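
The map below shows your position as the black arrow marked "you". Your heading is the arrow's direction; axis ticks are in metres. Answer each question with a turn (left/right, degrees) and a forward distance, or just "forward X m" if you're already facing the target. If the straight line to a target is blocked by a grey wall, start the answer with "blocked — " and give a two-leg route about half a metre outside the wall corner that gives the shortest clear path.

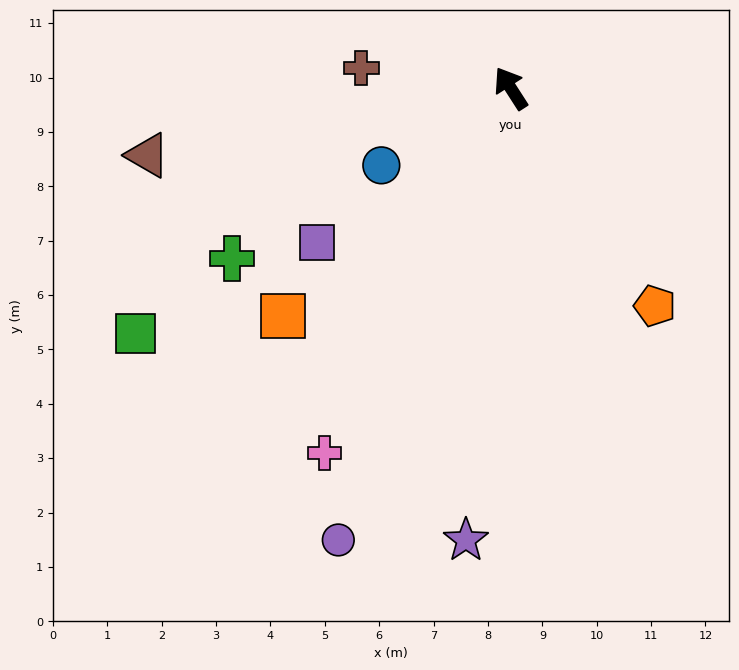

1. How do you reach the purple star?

turn left 142°, forward 8.4 m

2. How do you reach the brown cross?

turn left 50°, forward 2.8 m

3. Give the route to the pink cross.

turn left 120°, forward 7.5 m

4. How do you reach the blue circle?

turn left 88°, forward 2.8 m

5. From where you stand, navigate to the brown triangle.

turn left 68°, forward 6.8 m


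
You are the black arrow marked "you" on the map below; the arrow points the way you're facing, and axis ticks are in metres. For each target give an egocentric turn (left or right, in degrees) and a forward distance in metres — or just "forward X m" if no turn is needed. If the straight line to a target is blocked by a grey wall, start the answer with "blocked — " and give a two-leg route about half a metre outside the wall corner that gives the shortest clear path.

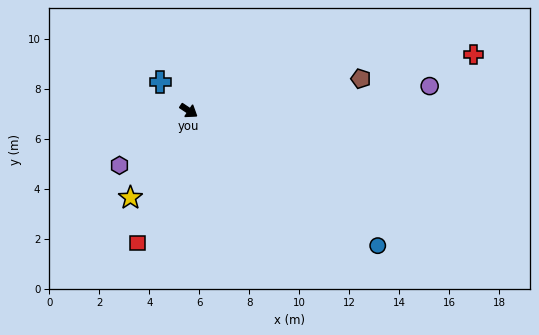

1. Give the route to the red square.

turn right 77°, forward 5.7 m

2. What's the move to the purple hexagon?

turn right 108°, forward 3.5 m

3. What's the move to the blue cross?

turn left 169°, forward 1.6 m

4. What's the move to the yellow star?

turn right 90°, forward 4.2 m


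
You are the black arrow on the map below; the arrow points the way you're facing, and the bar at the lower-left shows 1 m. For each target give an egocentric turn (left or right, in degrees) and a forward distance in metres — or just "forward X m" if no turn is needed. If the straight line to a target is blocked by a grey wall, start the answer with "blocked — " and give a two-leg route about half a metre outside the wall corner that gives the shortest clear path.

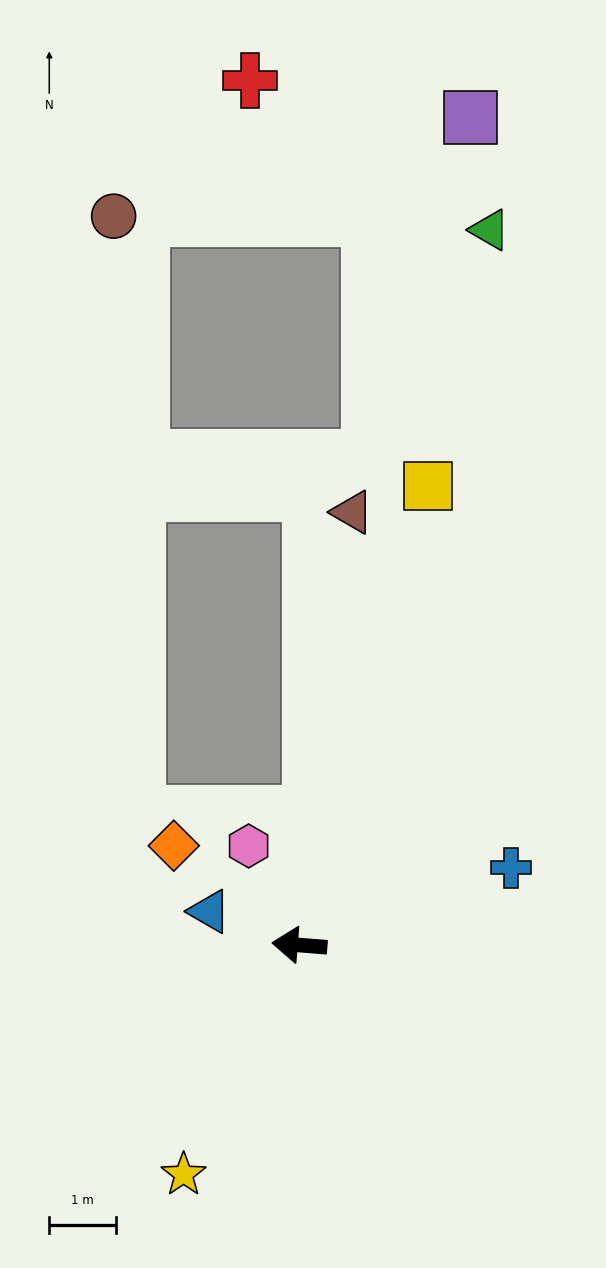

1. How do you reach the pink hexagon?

turn right 58°, forward 1.7 m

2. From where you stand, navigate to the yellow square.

turn right 101°, forward 7.2 m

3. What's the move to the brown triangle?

turn right 92°, forward 6.6 m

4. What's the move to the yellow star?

turn left 68°, forward 3.9 m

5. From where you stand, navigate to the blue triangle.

turn right 16°, forward 1.4 m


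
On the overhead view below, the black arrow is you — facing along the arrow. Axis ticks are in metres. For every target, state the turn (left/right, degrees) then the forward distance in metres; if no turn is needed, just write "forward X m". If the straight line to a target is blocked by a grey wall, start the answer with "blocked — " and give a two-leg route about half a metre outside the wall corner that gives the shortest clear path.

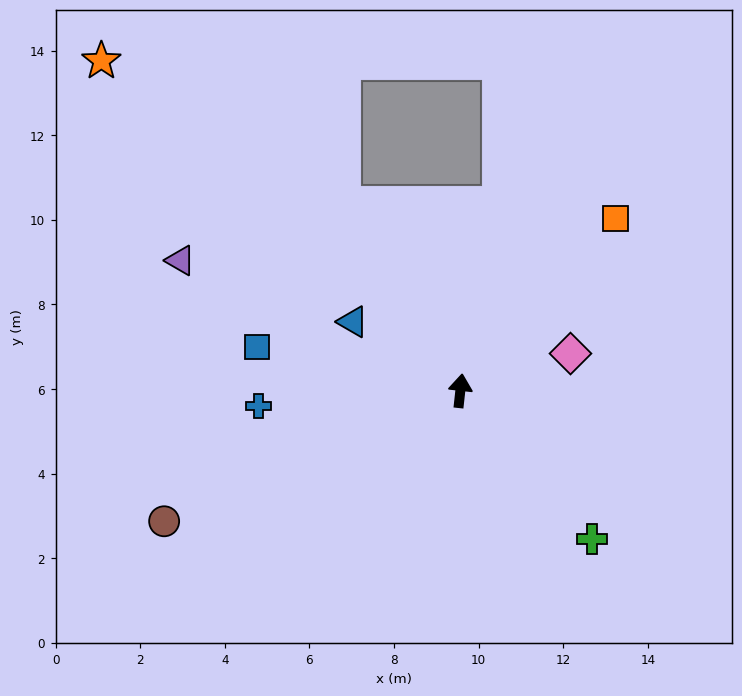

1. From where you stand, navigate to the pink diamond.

turn right 65°, forward 2.7 m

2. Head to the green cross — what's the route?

turn right 132°, forward 4.7 m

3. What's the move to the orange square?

turn right 36°, forward 5.5 m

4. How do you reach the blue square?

turn left 84°, forward 4.9 m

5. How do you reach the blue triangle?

turn left 64°, forward 3.0 m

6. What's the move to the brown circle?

turn left 120°, forward 7.7 m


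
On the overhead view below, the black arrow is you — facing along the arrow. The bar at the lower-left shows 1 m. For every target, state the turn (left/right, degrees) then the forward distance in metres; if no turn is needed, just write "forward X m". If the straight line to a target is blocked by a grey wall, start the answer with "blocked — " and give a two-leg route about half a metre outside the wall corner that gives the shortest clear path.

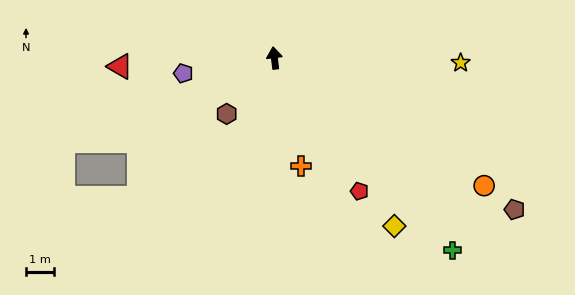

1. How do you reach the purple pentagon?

turn left 93°, forward 3.3 m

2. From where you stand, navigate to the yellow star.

turn right 98°, forward 6.6 m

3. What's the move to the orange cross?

turn right 173°, forward 3.9 m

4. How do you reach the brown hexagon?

turn left 133°, forward 2.6 m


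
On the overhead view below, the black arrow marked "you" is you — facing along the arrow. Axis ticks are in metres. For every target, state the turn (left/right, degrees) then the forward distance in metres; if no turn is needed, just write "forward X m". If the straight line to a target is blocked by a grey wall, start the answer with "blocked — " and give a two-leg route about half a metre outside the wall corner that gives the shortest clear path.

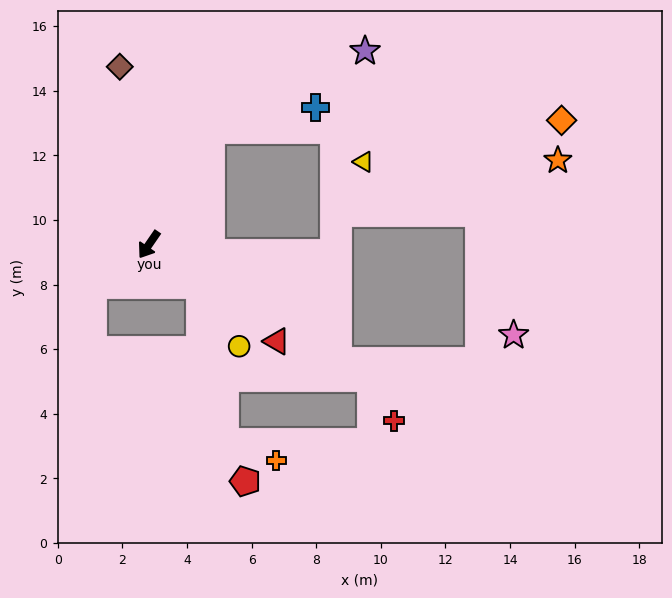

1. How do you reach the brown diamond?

turn right 136°, forward 5.6 m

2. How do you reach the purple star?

blocked — turn right 174°, forward 4.0 m, then turn right 34°, forward 5.4 m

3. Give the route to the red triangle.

turn left 87°, forward 5.0 m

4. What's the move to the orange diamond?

blocked — turn right 174°, forward 4.0 m, then turn right 60°, forward 10.9 m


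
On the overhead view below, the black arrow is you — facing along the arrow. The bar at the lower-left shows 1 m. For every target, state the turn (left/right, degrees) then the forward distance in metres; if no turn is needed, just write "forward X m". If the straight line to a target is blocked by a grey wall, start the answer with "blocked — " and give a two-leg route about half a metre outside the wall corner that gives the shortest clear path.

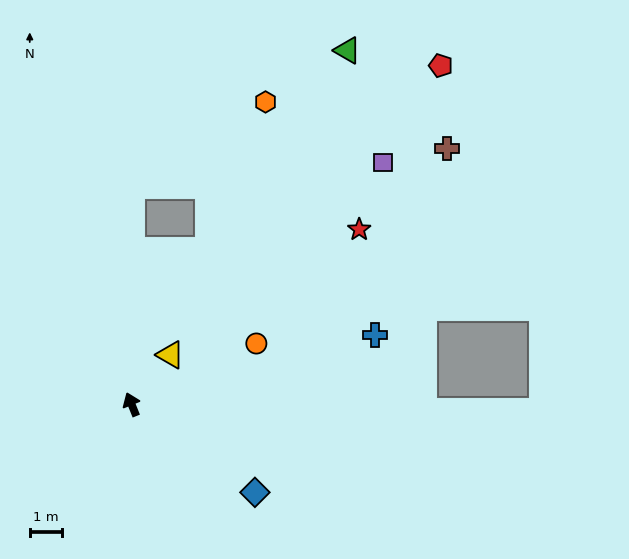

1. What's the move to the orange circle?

turn right 86°, forward 4.4 m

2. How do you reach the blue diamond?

turn right 147°, forward 4.8 m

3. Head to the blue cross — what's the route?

turn right 96°, forward 8.0 m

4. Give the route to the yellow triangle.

turn right 60°, forward 2.0 m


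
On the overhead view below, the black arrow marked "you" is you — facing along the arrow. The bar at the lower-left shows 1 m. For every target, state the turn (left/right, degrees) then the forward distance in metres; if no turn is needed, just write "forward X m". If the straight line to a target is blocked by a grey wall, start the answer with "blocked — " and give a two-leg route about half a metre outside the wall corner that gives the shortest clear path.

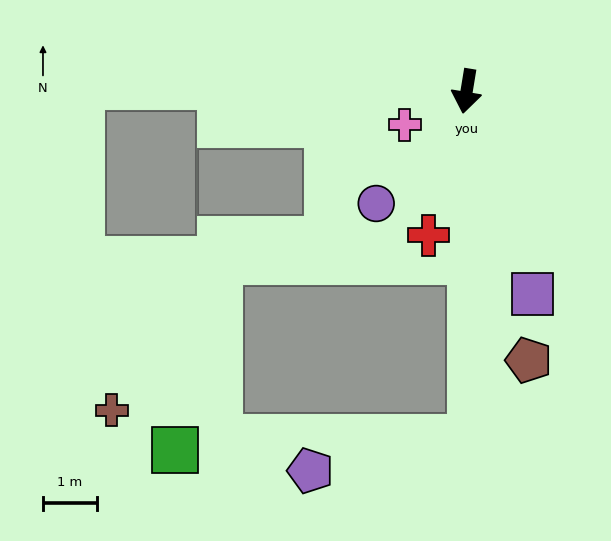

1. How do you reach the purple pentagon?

blocked — turn left 10°, forward 6.4 m, then turn right 79°, forward 3.0 m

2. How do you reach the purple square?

turn left 27°, forward 3.9 m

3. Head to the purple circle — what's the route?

turn right 30°, forward 2.7 m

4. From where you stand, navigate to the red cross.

turn right 6°, forward 2.7 m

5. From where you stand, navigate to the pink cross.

turn right 52°, forward 1.3 m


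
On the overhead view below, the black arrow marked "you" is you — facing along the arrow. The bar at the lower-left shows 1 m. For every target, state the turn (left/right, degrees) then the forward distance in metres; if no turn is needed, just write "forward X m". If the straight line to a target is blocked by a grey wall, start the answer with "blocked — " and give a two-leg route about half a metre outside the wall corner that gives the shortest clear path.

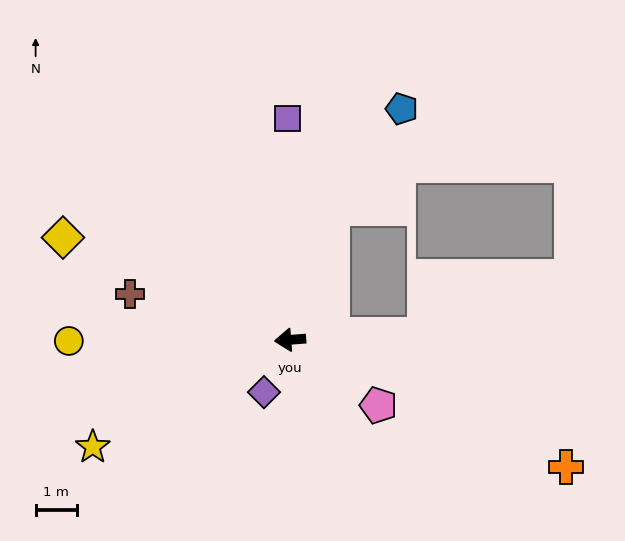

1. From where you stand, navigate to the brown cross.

turn right 20°, forward 4.0 m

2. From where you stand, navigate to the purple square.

turn right 94°, forward 5.3 m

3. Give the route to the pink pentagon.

turn left 139°, forward 2.6 m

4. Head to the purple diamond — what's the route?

turn left 59°, forward 1.4 m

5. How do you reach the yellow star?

turn left 24°, forward 5.4 m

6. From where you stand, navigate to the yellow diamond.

turn right 29°, forward 6.0 m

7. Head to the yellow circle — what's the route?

turn right 4°, forward 5.3 m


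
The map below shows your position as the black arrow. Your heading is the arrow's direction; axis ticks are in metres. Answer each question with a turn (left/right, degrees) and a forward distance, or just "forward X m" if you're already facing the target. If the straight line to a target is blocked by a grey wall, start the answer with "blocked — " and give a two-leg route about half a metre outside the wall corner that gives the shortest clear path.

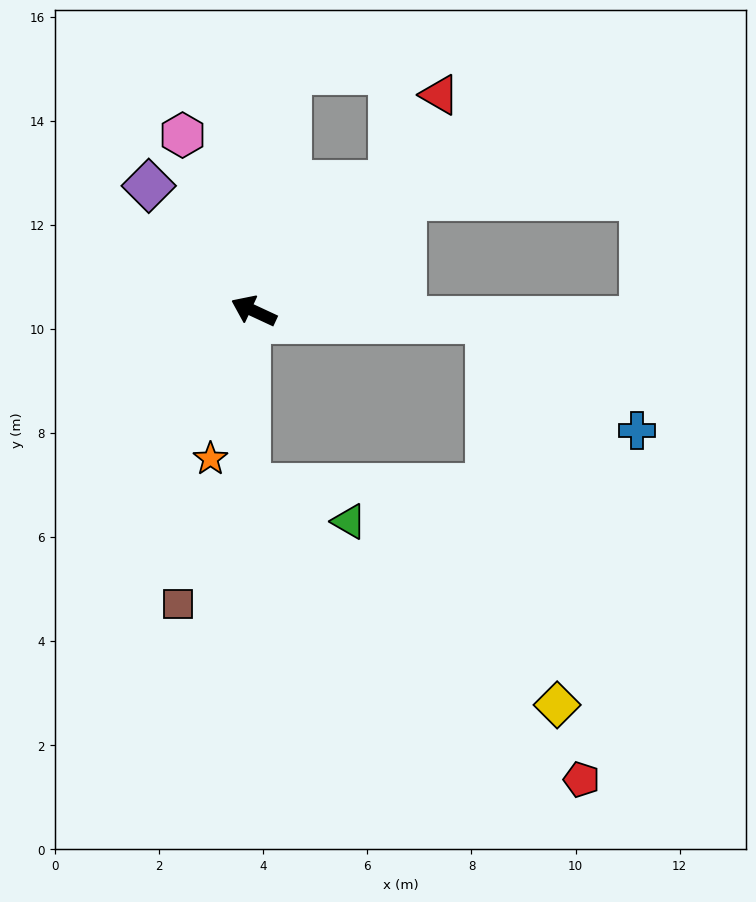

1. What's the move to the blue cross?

blocked — turn right 158°, forward 4.5 m, then turn right 33°, forward 3.5 m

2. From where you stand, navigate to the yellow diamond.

blocked — turn right 158°, forward 4.5 m, then turn right 77°, forward 7.5 m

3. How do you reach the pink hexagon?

turn right 43°, forward 3.6 m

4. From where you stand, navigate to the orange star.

turn left 99°, forward 3.0 m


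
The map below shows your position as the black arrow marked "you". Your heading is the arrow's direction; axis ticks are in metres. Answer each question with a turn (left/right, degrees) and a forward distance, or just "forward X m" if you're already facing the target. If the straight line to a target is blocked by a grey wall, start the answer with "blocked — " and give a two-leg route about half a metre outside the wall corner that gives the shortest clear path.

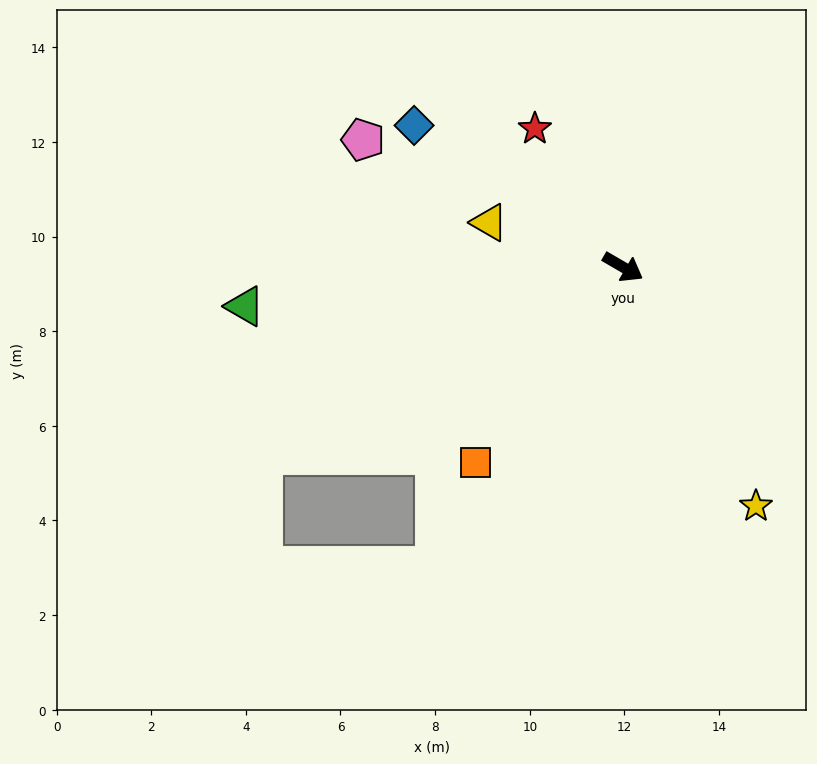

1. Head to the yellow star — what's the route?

turn right 31°, forward 5.8 m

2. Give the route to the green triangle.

turn right 144°, forward 8.0 m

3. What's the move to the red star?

turn left 153°, forward 3.5 m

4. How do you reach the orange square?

turn right 97°, forward 5.2 m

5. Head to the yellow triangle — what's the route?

turn right 168°, forward 3.0 m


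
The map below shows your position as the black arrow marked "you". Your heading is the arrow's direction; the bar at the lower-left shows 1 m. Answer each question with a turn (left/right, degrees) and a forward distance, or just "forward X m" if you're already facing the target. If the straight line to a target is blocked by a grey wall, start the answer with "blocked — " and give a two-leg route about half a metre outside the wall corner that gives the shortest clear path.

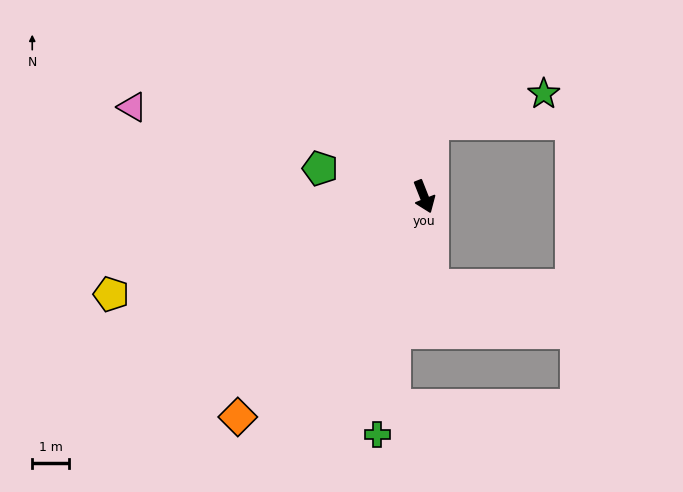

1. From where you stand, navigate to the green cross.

turn right 33°, forward 6.5 m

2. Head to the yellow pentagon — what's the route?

turn right 94°, forward 8.8 m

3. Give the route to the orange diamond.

turn right 62°, forward 7.8 m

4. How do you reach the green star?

blocked — turn left 151°, forward 1.9 m, then turn right 67°, forward 3.1 m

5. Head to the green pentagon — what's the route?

turn right 127°, forward 2.9 m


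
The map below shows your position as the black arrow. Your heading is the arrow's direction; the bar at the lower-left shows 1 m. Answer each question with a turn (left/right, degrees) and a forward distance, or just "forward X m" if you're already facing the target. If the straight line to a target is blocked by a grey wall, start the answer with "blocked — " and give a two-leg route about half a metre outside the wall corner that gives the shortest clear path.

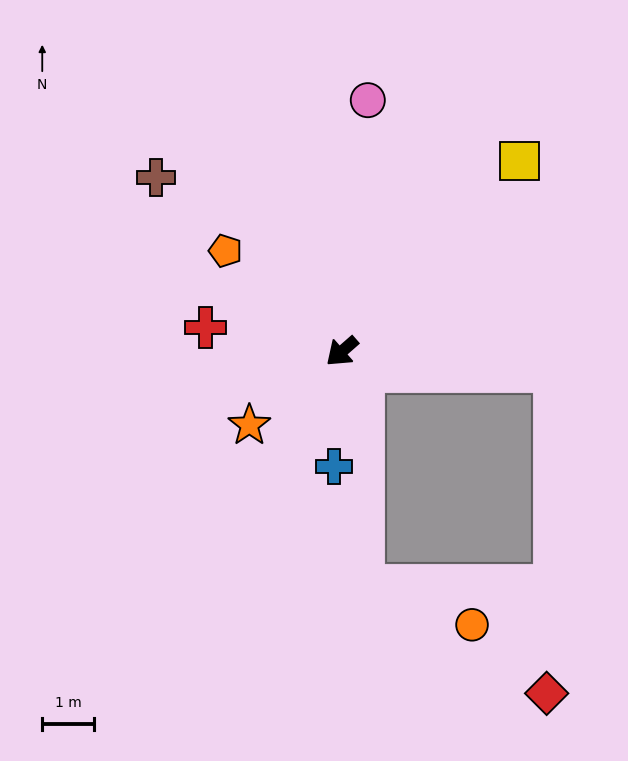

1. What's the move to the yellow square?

turn right 174°, forward 5.0 m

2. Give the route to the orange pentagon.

turn right 82°, forward 3.0 m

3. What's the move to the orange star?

turn right 3°, forward 2.3 m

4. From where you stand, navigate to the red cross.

turn right 51°, forward 2.7 m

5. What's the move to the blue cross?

turn left 45°, forward 2.2 m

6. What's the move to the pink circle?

turn right 137°, forward 4.9 m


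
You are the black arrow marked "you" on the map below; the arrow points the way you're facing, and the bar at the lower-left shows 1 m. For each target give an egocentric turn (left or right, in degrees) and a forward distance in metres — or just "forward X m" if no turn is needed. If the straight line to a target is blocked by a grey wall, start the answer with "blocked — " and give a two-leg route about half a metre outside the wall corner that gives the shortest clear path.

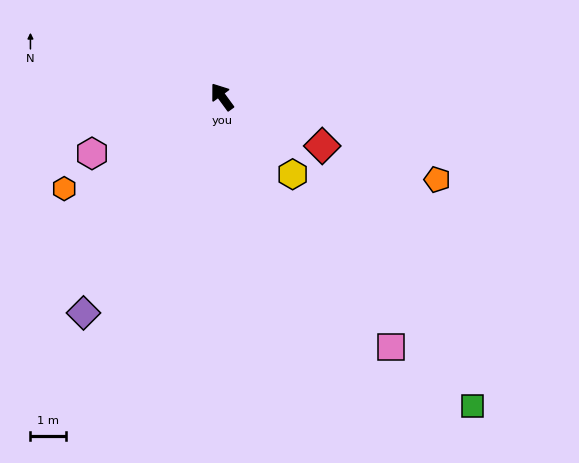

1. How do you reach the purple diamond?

turn left 111°, forward 7.2 m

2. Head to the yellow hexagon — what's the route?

turn right 174°, forward 3.0 m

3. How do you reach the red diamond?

turn right 152°, forward 3.2 m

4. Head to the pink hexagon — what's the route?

turn left 77°, forward 4.0 m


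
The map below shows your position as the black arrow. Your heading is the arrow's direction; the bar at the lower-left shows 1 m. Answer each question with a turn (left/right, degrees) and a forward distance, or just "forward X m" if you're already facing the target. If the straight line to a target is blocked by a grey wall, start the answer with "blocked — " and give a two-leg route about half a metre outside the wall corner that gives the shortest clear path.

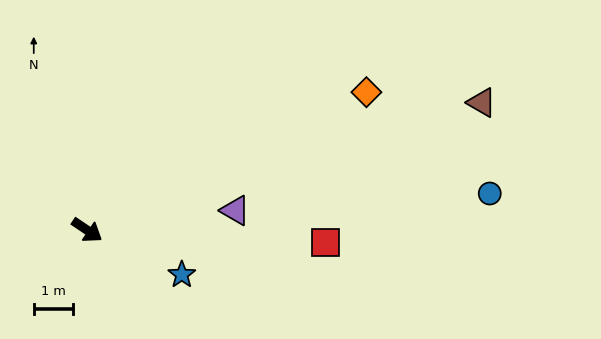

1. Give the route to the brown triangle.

turn left 52°, forward 10.6 m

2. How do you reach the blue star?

turn left 9°, forward 2.7 m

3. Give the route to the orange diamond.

turn left 60°, forward 8.0 m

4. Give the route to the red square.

turn left 31°, forward 6.1 m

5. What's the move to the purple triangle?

turn left 41°, forward 3.8 m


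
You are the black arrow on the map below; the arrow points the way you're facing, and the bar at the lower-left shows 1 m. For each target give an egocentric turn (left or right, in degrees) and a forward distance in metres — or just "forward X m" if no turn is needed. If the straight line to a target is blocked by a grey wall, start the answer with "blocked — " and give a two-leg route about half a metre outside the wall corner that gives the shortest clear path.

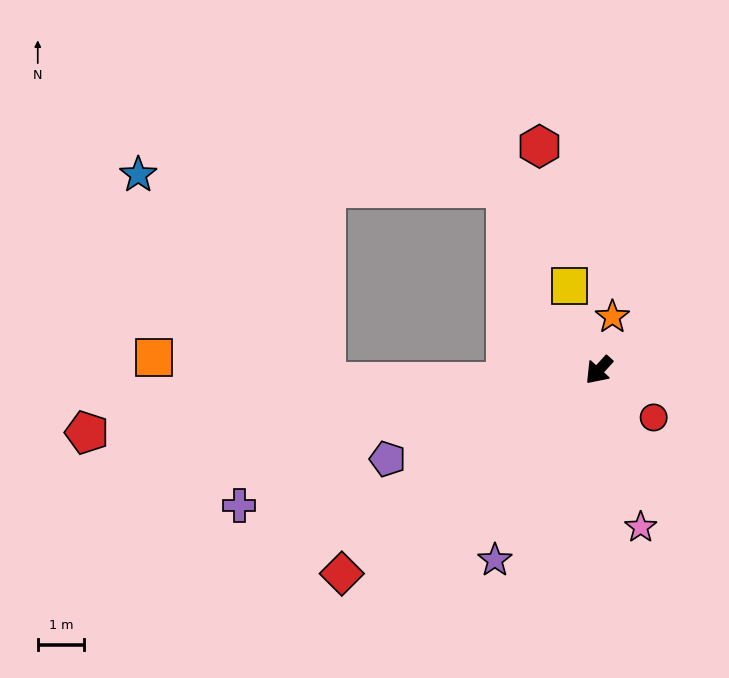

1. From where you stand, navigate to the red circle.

turn left 92°, forward 1.6 m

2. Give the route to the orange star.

turn right 152°, forward 1.2 m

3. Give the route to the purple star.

turn left 14°, forward 4.7 m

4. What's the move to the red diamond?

turn right 9°, forward 7.1 m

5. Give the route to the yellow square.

turn right 118°, forward 1.9 m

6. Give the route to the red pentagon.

turn right 41°, forward 11.2 m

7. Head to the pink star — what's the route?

turn left 57°, forward 3.5 m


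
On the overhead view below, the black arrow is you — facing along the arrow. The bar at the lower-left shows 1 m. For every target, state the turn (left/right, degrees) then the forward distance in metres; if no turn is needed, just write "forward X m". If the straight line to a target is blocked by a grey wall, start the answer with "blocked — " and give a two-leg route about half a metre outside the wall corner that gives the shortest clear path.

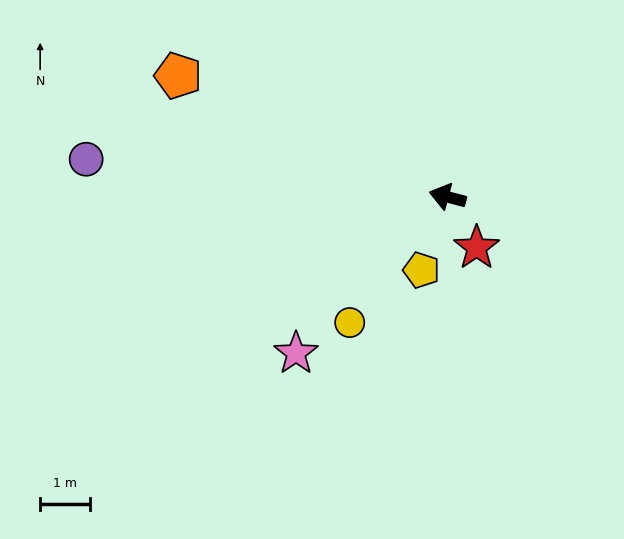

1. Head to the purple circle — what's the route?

turn left 9°, forward 7.2 m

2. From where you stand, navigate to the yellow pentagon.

turn left 85°, forward 1.5 m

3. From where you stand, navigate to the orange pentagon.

turn right 10°, forward 5.9 m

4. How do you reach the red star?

turn left 135°, forward 1.2 m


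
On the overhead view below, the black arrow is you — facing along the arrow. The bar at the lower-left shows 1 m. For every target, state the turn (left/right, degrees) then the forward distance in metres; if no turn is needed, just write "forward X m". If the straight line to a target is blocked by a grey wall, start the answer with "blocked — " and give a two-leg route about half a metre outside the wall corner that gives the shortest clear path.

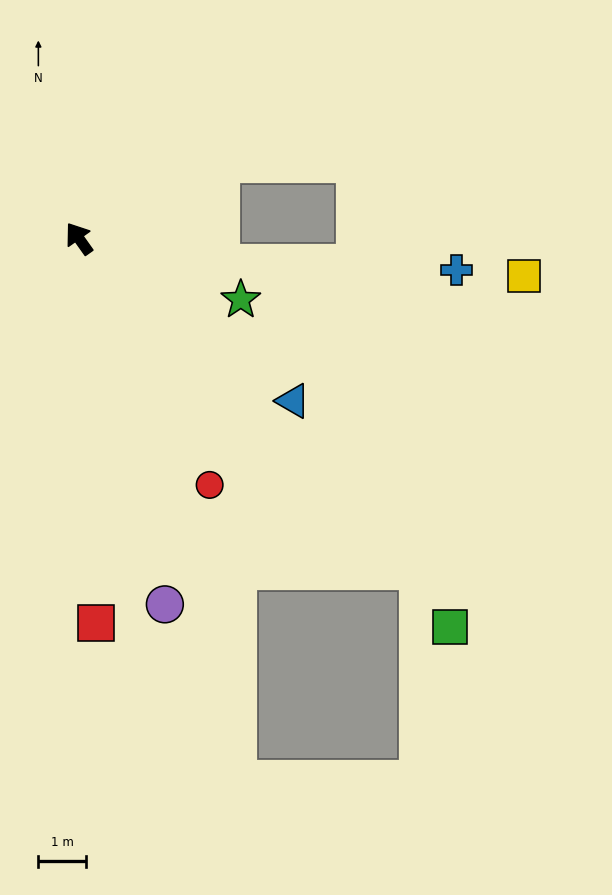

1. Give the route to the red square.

turn left 147°, forward 8.0 m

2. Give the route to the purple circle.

turn left 158°, forward 7.8 m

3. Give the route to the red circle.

turn left 173°, forward 5.8 m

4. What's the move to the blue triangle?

turn right 162°, forward 5.6 m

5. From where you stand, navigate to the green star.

turn right 146°, forward 3.6 m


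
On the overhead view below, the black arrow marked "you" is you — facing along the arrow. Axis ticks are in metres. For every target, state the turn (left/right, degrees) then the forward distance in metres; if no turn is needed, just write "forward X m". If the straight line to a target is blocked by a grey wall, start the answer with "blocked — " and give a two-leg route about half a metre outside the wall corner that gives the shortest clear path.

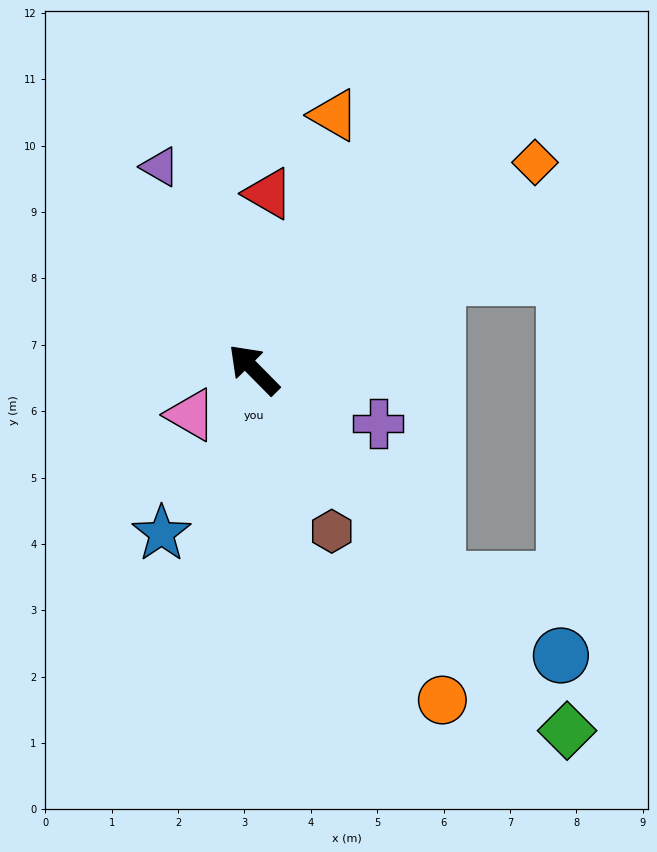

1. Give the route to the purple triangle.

turn right 20°, forward 3.4 m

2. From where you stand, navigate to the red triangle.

turn right 49°, forward 2.7 m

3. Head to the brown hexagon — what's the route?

turn left 161°, forward 2.7 m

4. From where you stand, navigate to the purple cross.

turn right 158°, forward 2.0 m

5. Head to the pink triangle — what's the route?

turn left 81°, forward 1.2 m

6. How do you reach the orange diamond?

turn right 98°, forward 5.3 m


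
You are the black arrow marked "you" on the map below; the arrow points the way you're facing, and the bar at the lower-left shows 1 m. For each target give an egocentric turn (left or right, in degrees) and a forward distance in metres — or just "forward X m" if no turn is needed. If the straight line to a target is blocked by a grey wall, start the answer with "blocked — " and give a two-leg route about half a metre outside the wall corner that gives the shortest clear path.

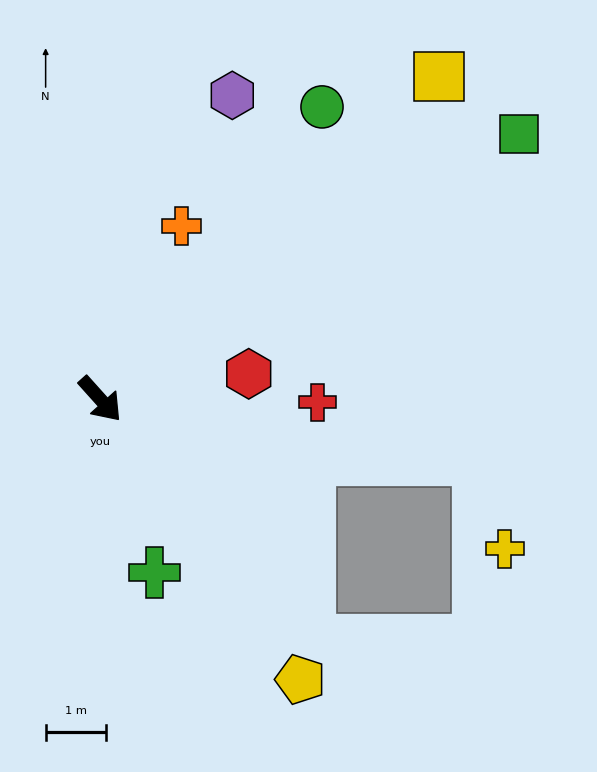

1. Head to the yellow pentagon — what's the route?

turn right 6°, forward 5.7 m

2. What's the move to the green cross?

turn right 25°, forward 3.0 m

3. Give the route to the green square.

turn left 80°, forward 8.2 m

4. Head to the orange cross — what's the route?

turn left 113°, forward 3.1 m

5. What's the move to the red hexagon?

turn left 58°, forward 2.5 m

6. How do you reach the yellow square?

turn left 92°, forward 7.7 m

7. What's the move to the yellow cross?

blocked — turn left 39°, forward 6.3 m, then turn right 65°, forward 1.5 m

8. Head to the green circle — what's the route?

turn left 101°, forward 6.0 m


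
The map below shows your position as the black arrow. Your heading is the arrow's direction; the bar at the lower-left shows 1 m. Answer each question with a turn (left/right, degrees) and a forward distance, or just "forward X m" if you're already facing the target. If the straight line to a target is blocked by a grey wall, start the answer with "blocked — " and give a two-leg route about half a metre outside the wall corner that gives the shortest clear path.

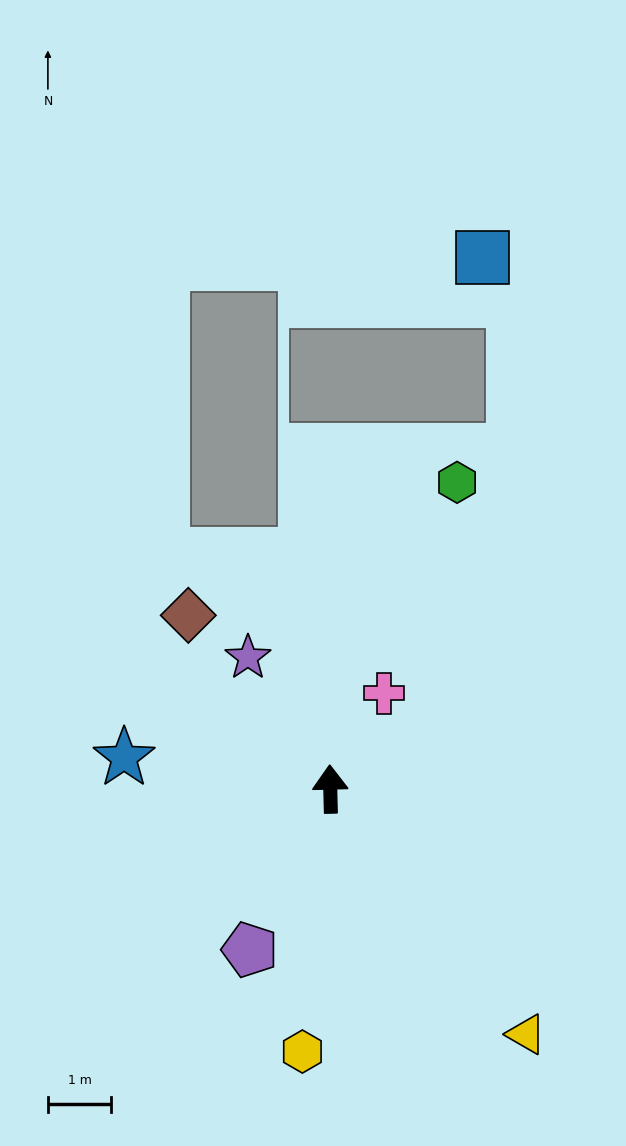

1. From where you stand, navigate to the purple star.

turn left 31°, forward 2.5 m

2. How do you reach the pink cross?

turn right 31°, forward 1.7 m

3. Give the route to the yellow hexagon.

turn left 173°, forward 4.2 m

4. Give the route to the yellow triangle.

turn right 143°, forward 5.0 m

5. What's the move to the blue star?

turn left 80°, forward 3.3 m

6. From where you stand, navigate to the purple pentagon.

turn left 152°, forward 2.8 m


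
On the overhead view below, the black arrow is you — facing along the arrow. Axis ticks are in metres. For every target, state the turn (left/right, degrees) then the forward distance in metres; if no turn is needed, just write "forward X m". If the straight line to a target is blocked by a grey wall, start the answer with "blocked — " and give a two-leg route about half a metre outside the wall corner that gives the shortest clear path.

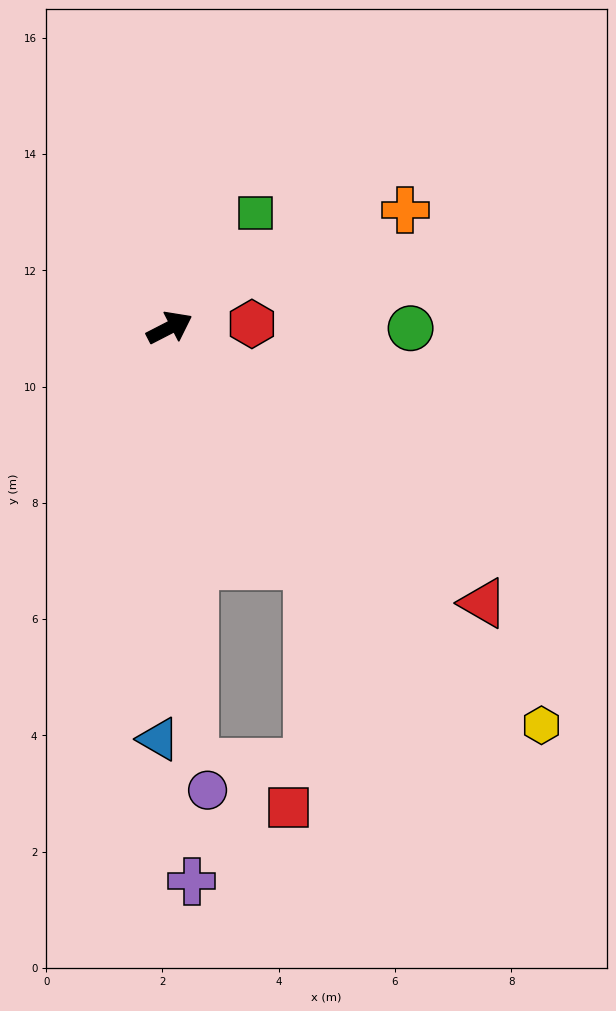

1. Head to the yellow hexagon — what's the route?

turn right 74°, forward 9.4 m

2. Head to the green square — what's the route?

turn left 26°, forward 2.5 m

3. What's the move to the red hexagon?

turn right 25°, forward 1.4 m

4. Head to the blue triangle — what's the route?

turn right 119°, forward 7.1 m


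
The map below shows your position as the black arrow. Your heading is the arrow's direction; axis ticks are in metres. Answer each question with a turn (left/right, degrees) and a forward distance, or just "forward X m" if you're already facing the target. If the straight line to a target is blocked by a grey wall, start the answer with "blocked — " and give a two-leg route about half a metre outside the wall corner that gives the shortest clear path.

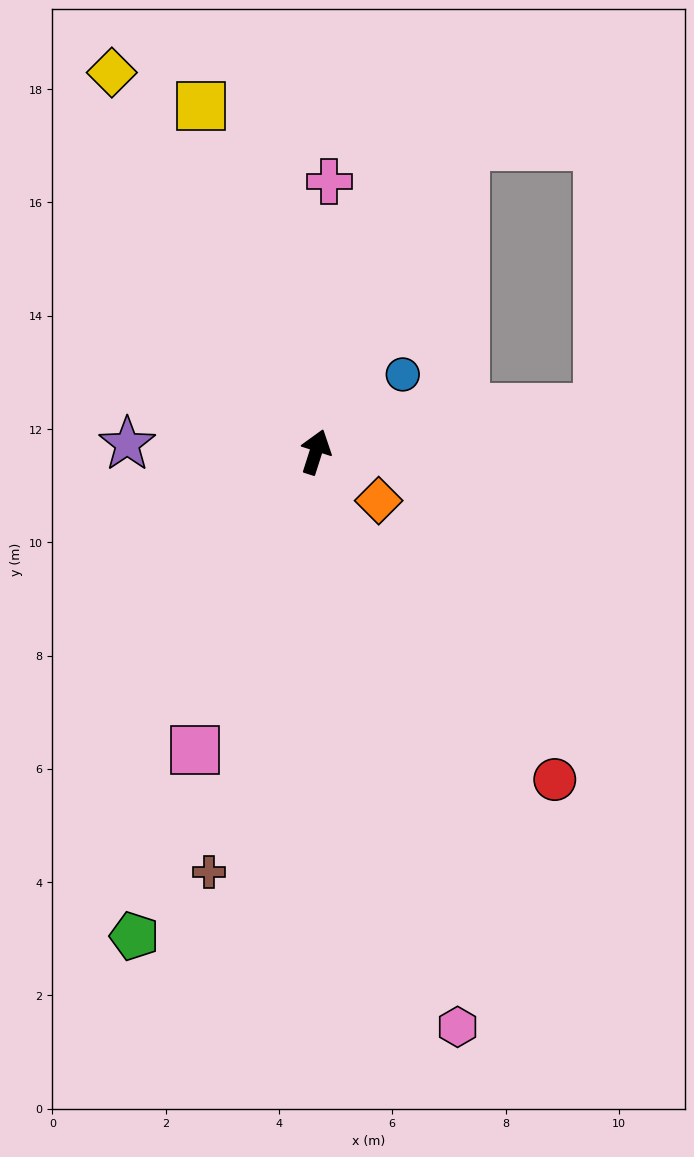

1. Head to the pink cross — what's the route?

turn left 15°, forward 4.8 m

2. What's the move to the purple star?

turn left 105°, forward 3.3 m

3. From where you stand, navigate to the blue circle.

turn right 31°, forward 2.1 m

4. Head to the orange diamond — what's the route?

turn right 110°, forward 1.4 m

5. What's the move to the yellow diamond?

turn left 46°, forward 7.6 m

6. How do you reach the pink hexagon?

turn right 148°, forward 10.5 m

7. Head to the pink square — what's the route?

turn left 176°, forward 5.7 m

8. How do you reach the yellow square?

turn left 36°, forward 6.4 m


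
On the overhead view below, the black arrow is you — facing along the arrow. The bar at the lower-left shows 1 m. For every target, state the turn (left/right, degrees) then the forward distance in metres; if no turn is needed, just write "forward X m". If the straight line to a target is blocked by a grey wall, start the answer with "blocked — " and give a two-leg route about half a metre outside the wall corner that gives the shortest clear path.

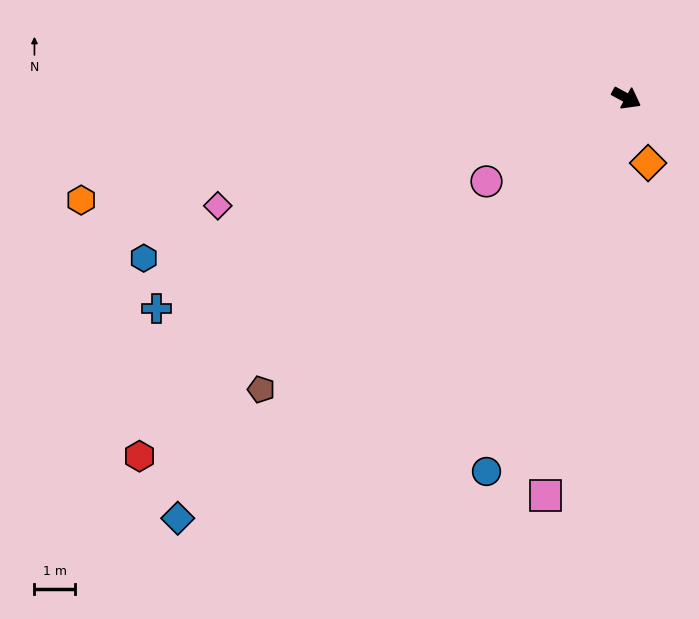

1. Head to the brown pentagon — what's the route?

turn right 113°, forward 11.5 m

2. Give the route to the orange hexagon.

turn right 141°, forward 13.6 m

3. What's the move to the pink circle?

turn right 121°, forward 4.0 m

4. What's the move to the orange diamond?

turn right 43°, forward 1.7 m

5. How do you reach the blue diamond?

turn right 108°, forward 15.1 m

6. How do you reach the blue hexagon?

turn right 133°, forward 12.5 m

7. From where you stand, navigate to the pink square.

turn right 73°, forward 10.0 m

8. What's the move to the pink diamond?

turn right 137°, forward 10.4 m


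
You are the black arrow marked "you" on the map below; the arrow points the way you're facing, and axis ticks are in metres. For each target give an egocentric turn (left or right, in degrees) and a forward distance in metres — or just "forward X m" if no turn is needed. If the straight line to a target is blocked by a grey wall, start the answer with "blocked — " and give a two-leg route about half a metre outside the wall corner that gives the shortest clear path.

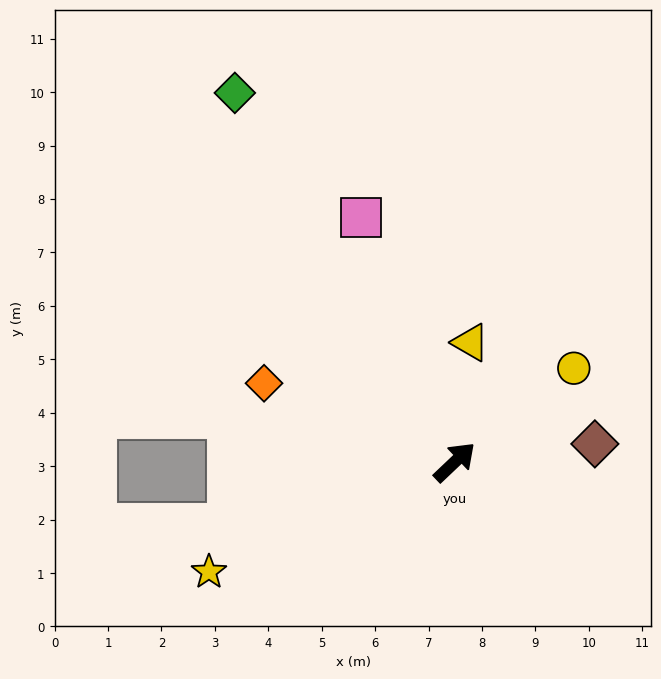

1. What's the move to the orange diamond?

turn left 114°, forward 3.9 m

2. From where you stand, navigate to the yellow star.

turn left 161°, forward 5.0 m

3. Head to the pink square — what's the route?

turn left 67°, forward 4.9 m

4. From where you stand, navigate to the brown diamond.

turn right 36°, forward 2.6 m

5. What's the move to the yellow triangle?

turn left 39°, forward 2.3 m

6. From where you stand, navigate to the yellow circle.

turn right 5°, forward 2.8 m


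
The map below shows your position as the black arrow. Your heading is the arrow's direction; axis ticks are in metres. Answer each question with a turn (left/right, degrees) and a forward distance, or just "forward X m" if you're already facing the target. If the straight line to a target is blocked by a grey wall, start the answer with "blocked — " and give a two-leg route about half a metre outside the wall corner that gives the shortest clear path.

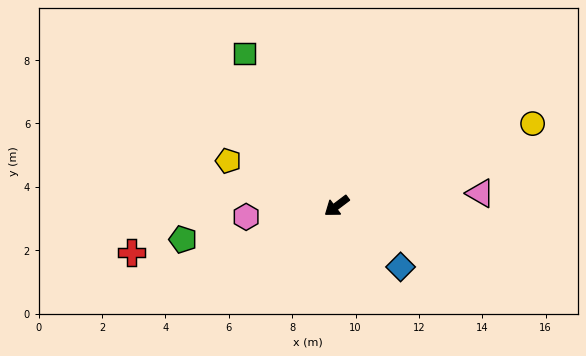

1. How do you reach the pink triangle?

turn left 148°, forward 4.6 m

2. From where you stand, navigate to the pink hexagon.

turn right 30°, forward 2.9 m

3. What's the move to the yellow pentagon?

turn right 60°, forward 3.7 m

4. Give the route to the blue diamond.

turn left 99°, forward 2.8 m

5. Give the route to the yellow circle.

turn left 166°, forward 6.7 m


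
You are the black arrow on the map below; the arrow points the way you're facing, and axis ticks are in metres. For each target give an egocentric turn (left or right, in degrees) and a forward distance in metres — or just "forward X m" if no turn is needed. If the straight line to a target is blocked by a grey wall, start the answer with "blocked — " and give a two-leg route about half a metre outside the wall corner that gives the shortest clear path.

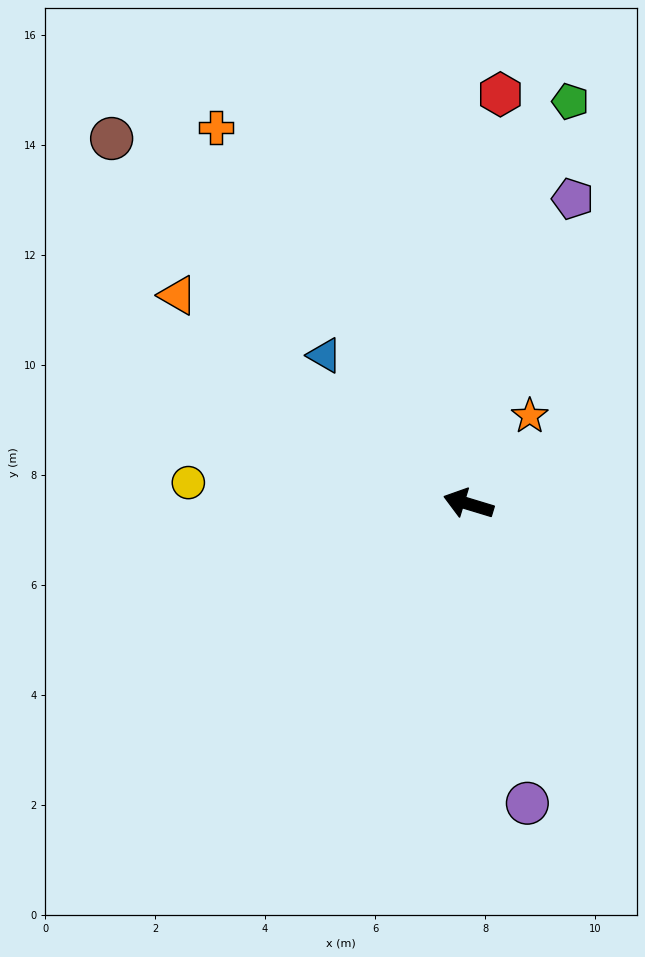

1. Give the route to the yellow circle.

turn left 13°, forward 5.1 m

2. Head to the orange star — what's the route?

turn right 108°, forward 1.9 m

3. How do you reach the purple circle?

turn left 118°, forward 5.5 m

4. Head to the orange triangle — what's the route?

turn right 19°, forward 6.5 m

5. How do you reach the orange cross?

turn right 39°, forward 8.2 m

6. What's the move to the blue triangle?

turn right 29°, forward 3.8 m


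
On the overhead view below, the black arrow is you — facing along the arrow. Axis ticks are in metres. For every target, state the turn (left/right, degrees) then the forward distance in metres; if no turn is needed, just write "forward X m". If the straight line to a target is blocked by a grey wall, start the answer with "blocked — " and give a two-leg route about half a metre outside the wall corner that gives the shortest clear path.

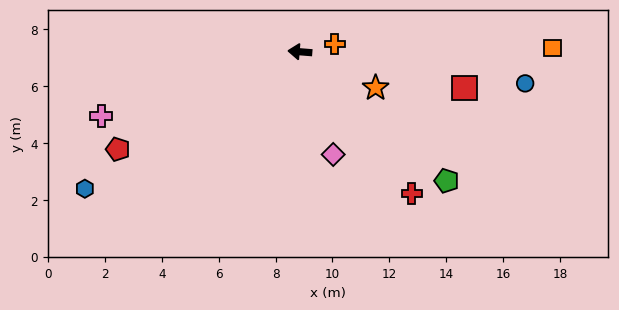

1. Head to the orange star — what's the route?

turn left 159°, forward 2.9 m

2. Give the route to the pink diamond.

turn left 112°, forward 3.8 m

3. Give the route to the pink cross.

turn left 22°, forward 7.3 m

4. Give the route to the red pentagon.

turn left 33°, forward 7.3 m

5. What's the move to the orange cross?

turn right 163°, forward 1.3 m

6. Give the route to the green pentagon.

turn left 143°, forward 6.9 m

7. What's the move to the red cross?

turn left 133°, forward 6.3 m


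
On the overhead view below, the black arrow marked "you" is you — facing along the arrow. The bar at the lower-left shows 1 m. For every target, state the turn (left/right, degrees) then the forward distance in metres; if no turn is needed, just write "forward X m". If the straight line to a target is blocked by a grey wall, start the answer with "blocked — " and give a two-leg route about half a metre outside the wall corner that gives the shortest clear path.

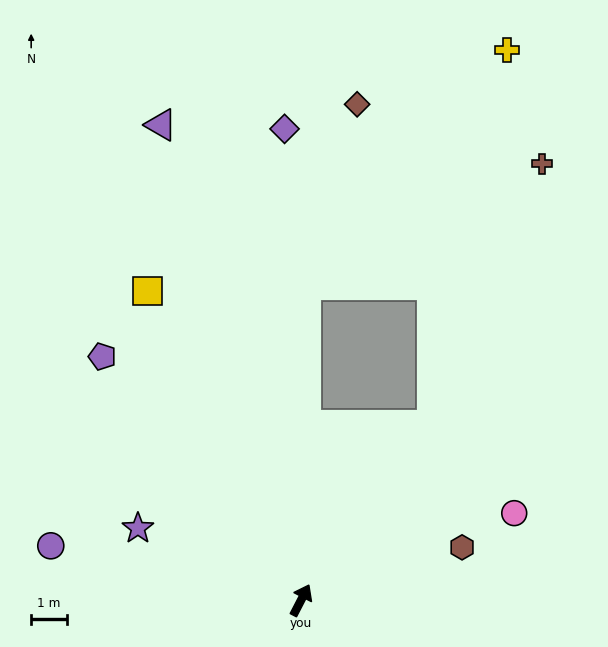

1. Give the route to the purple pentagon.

turn left 67°, forward 8.8 m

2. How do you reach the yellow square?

turn left 54°, forward 9.6 m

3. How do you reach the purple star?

turn left 94°, forward 5.0 m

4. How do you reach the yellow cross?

blocked — turn right 9°, forward 6.1 m, then turn left 25°, forward 10.7 m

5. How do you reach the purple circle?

turn left 105°, forward 7.2 m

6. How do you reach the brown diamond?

blocked — turn left 26°, forward 8.8 m, then turn right 15°, forward 5.2 m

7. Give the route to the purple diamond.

turn left 29°, forward 13.2 m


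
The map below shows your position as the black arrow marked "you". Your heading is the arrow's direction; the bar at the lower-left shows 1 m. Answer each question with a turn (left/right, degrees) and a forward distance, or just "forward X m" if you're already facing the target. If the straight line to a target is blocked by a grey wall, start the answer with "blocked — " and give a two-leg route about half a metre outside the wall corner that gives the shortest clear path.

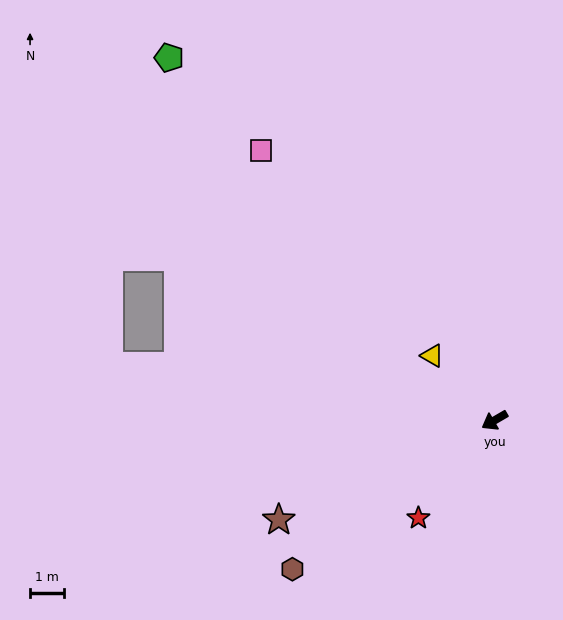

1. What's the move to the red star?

turn left 22°, forward 3.7 m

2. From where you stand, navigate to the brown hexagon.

turn left 6°, forward 7.5 m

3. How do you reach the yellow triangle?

turn right 76°, forward 2.7 m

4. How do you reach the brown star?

turn right 5°, forward 7.1 m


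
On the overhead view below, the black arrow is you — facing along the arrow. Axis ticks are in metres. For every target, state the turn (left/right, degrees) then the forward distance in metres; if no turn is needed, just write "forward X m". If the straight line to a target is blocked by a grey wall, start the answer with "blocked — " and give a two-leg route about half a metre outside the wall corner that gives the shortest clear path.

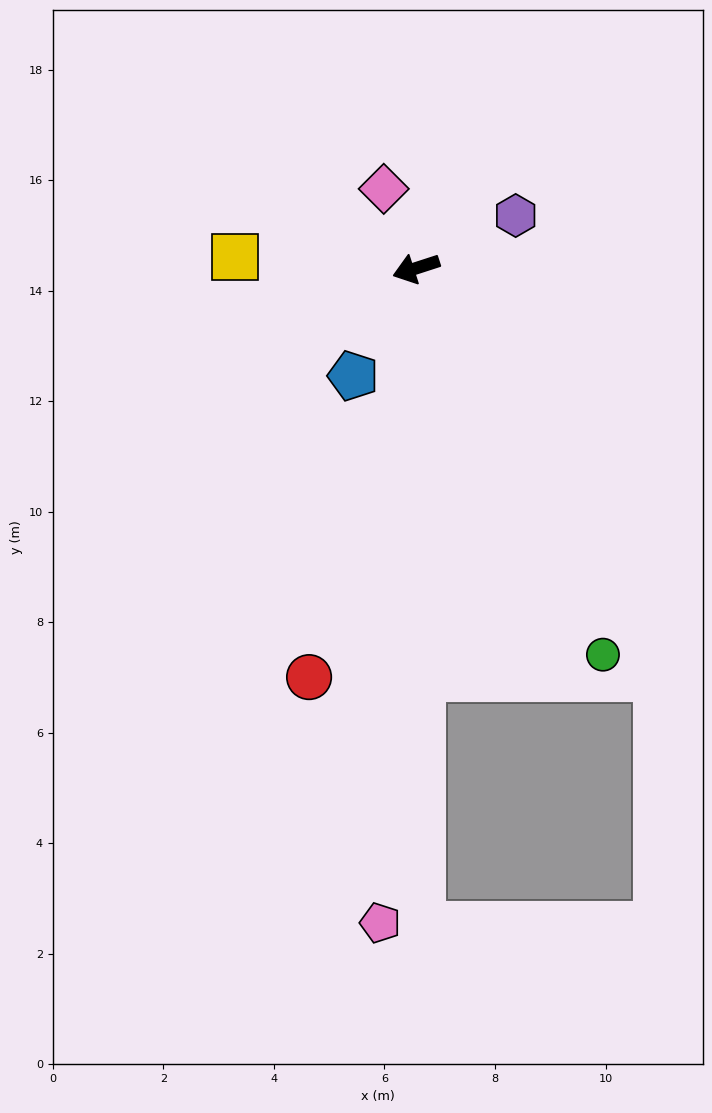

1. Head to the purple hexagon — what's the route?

turn right 170°, forward 2.0 m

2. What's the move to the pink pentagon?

turn left 69°, forward 11.9 m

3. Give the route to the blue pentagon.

turn left 42°, forward 2.3 m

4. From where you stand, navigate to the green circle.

turn left 98°, forward 7.8 m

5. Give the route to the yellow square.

turn right 22°, forward 3.3 m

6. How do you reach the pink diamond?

turn right 86°, forward 1.6 m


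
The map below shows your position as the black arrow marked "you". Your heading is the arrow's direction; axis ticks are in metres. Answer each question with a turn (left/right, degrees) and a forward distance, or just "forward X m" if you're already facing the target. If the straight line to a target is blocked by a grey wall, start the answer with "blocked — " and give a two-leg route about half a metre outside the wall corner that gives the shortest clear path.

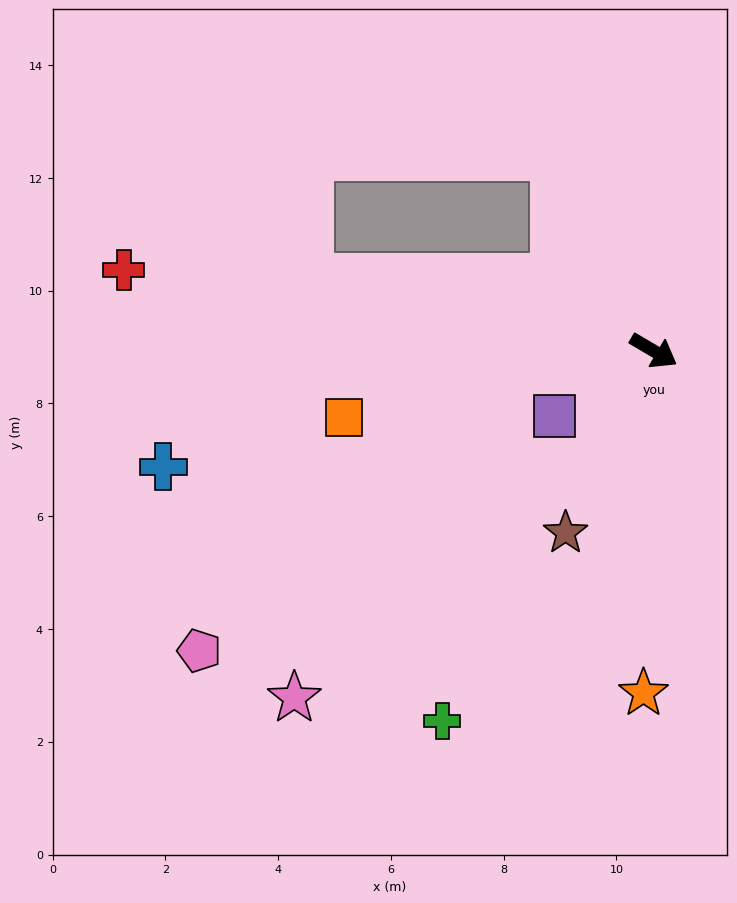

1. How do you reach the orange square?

turn right 137°, forward 5.6 m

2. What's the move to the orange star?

turn right 61°, forward 6.1 m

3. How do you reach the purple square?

turn right 116°, forward 2.1 m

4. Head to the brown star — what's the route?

turn right 85°, forward 3.6 m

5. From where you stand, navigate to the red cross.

turn right 158°, forward 9.5 m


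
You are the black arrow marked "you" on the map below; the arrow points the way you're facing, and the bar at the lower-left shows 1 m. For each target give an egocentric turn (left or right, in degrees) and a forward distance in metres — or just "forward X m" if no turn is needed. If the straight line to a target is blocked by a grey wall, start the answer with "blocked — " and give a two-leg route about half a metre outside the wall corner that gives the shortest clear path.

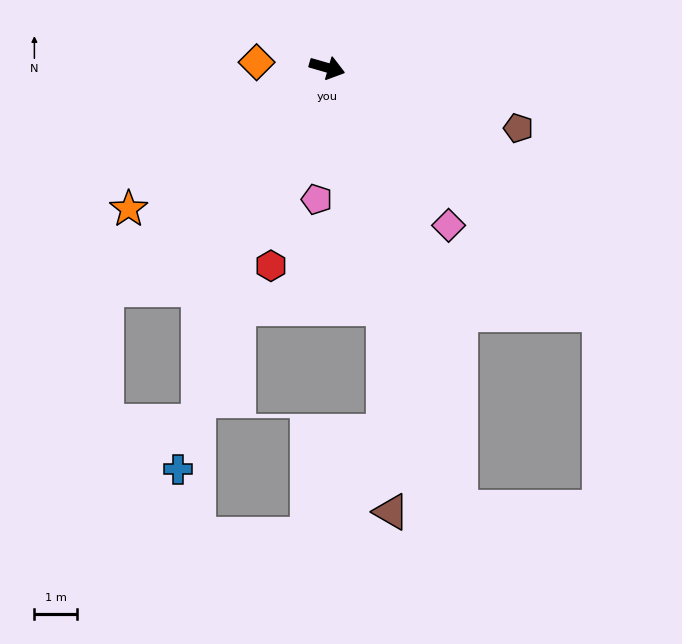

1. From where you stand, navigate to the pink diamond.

turn right 36°, forward 4.7 m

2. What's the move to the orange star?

turn right 128°, forward 5.8 m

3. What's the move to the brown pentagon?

forward 4.8 m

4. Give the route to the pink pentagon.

turn right 78°, forward 3.1 m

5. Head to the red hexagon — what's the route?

turn right 90°, forward 4.9 m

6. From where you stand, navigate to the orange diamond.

turn right 168°, forward 1.7 m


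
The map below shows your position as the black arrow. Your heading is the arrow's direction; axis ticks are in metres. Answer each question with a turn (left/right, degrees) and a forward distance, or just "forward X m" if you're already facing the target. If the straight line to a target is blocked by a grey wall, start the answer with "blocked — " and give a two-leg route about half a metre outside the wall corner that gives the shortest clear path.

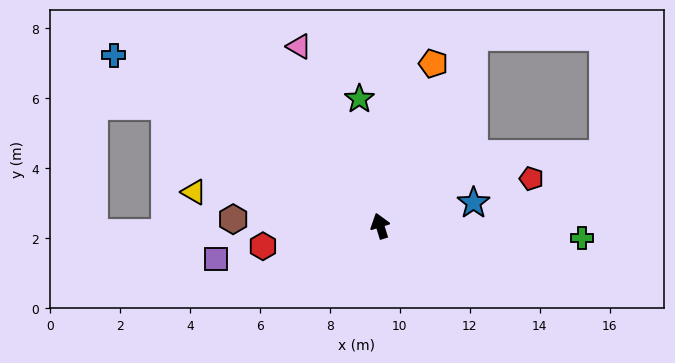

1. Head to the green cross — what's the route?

turn right 111°, forward 5.8 m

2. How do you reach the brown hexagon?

turn left 70°, forward 4.2 m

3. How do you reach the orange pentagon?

turn right 35°, forward 4.9 m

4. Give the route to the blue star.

turn right 93°, forward 2.8 m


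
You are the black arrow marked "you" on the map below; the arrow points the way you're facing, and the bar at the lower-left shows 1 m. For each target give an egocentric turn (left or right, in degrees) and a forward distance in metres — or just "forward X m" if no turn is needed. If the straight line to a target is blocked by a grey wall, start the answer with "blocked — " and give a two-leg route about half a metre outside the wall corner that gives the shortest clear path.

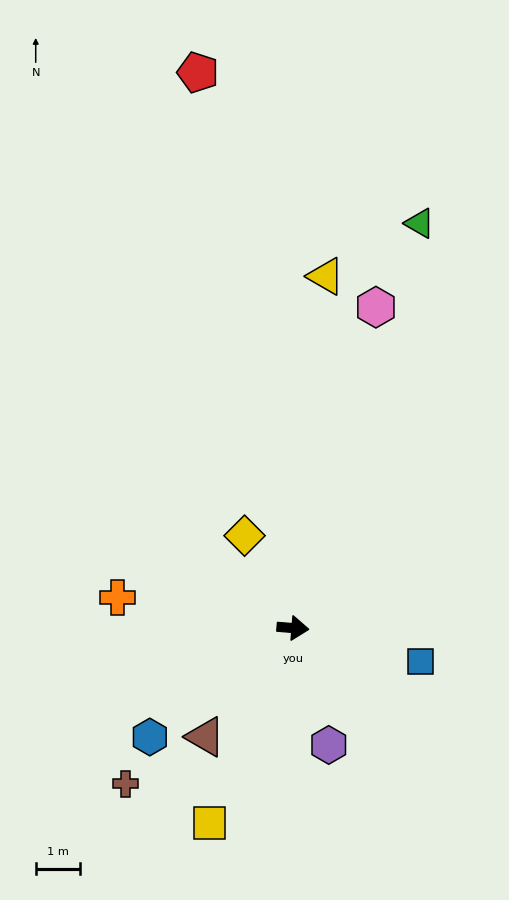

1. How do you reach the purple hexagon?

turn right 68°, forward 2.8 m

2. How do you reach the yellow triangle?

turn left 89°, forward 8.0 m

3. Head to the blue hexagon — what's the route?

turn right 138°, forward 4.0 m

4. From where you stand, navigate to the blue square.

turn right 10°, forward 3.0 m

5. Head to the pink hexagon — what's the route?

turn left 80°, forward 7.5 m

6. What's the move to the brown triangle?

turn right 124°, forward 3.1 m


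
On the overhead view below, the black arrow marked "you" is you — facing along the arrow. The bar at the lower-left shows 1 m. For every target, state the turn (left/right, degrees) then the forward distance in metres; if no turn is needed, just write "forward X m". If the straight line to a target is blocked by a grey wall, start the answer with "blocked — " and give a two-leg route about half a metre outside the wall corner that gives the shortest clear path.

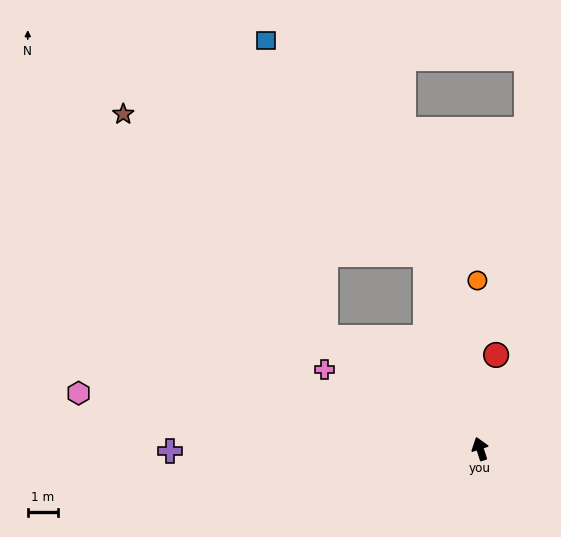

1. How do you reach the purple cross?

turn left 73°, forward 10.2 m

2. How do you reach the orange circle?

turn right 17°, forward 5.6 m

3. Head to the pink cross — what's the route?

turn left 45°, forward 5.8 m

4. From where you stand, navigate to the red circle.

turn right 28°, forward 3.1 m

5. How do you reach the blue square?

blocked — turn right 2°, forward 6.7 m, then turn left 21°, forward 8.8 m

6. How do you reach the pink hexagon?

turn left 64°, forward 13.4 m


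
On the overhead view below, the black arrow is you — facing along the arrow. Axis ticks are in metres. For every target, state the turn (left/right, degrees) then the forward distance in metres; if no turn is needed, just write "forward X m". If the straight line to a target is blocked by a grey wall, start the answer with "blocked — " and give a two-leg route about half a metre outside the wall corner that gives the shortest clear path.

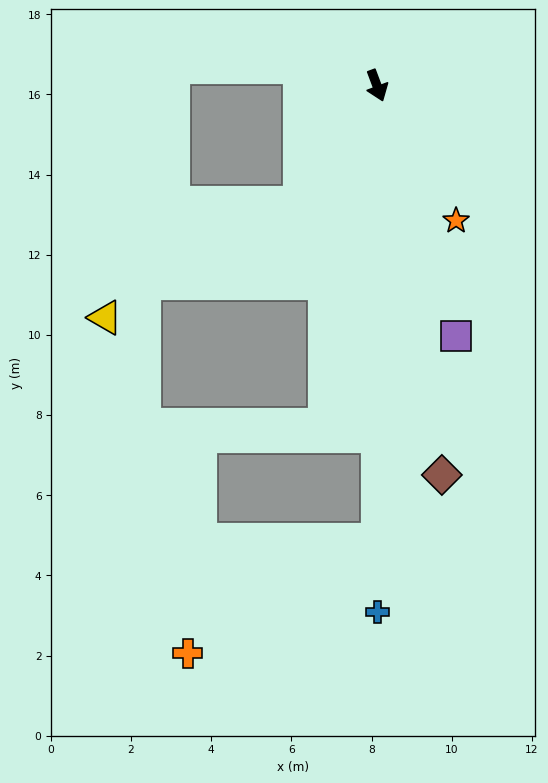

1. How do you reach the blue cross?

turn right 20°, forward 13.1 m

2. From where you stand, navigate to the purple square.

turn right 3°, forward 6.6 m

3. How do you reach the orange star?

turn left 10°, forward 3.9 m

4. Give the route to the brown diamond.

turn right 11°, forward 9.8 m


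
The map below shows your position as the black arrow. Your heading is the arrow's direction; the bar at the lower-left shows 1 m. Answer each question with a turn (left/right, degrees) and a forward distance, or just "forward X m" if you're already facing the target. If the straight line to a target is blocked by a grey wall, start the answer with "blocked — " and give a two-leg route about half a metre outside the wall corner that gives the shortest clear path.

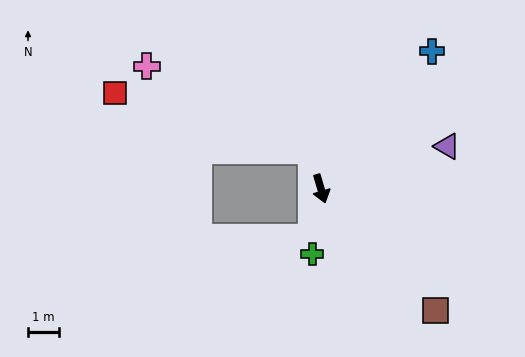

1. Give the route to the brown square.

turn left 27°, forward 5.3 m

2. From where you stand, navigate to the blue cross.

turn left 125°, forward 5.7 m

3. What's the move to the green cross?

turn right 24°, forward 2.1 m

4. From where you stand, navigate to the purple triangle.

turn left 92°, forward 4.3 m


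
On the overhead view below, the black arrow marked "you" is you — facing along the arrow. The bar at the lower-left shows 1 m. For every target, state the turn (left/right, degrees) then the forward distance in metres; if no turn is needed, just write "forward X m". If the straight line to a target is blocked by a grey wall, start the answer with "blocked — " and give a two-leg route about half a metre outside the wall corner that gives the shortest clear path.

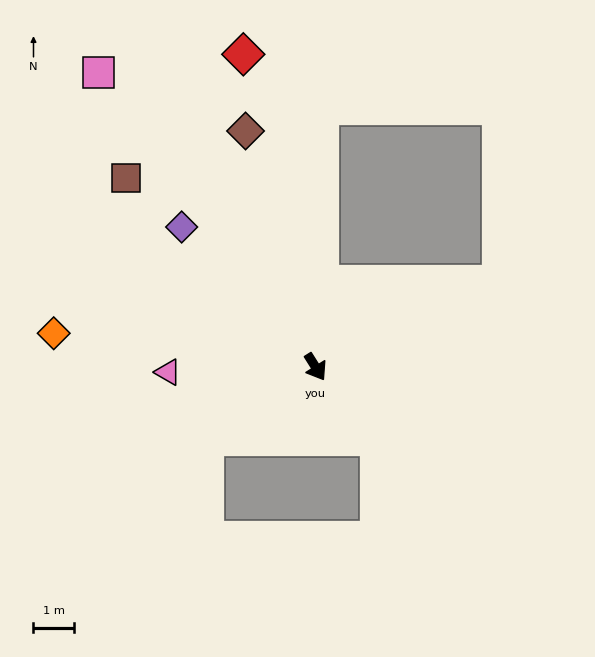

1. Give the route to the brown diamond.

turn left 164°, forward 6.1 m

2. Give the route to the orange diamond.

turn right 130°, forward 6.5 m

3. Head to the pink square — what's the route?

turn right 176°, forward 9.0 m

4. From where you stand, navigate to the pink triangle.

turn right 120°, forward 3.6 m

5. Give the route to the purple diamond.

turn right 168°, forward 4.8 m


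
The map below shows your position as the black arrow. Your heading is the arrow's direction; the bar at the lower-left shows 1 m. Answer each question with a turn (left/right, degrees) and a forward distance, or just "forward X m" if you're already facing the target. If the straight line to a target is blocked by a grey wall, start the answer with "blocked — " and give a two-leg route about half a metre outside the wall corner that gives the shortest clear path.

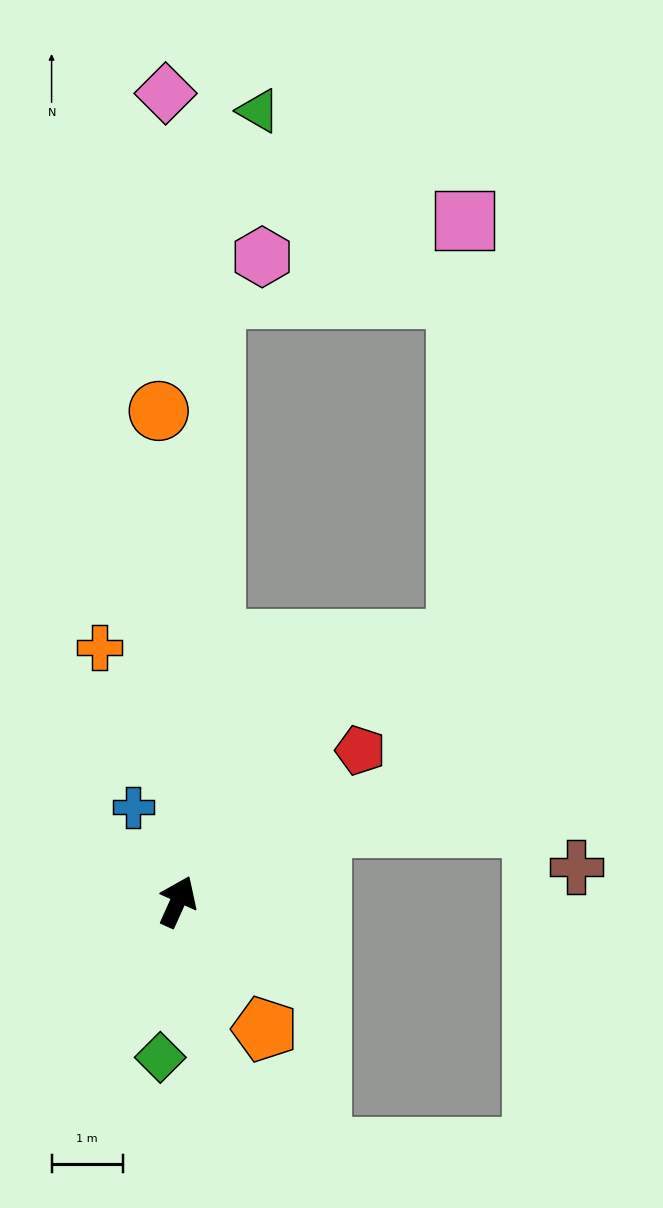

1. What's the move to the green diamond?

turn right 162°, forward 2.2 m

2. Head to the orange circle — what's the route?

turn left 26°, forward 6.9 m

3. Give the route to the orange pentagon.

turn right 121°, forward 2.2 m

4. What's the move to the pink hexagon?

blocked — turn left 21°, forward 8.5 m, then turn right 45°, forward 0.9 m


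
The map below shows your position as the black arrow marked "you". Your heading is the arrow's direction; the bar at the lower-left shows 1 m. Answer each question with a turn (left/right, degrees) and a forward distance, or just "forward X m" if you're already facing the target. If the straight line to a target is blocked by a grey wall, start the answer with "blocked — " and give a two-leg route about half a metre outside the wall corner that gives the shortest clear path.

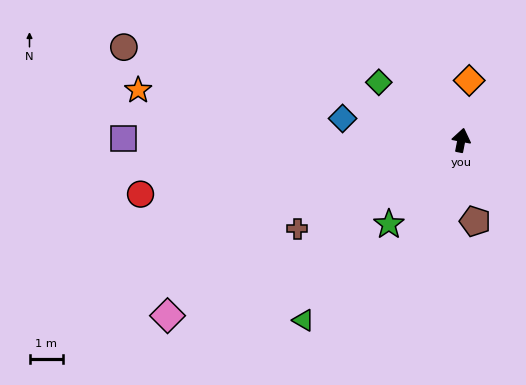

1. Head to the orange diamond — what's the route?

turn left 4°, forward 1.8 m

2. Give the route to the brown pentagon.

turn right 159°, forward 2.4 m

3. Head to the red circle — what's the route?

turn left 111°, forward 9.6 m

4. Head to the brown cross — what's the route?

turn left 129°, forward 5.5 m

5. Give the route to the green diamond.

turn left 66°, forward 3.0 m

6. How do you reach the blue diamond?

turn left 91°, forward 3.6 m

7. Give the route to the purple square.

turn left 101°, forward 10.0 m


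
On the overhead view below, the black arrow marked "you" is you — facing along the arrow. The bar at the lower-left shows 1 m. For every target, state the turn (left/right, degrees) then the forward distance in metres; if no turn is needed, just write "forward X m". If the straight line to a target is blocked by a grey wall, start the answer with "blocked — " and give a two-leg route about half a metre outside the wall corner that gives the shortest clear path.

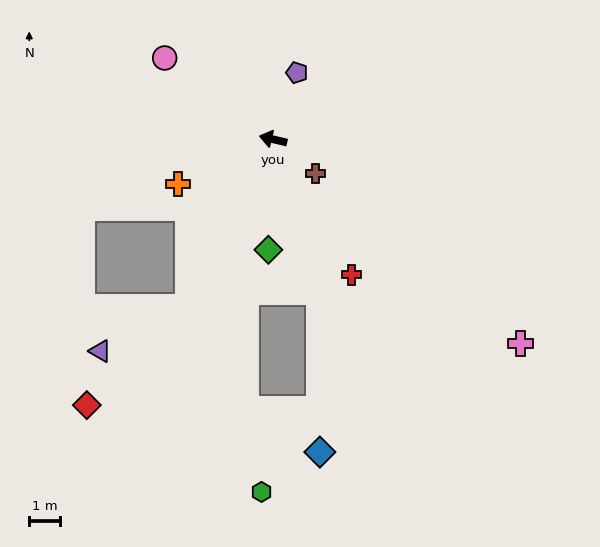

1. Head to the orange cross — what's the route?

turn left 39°, forward 3.4 m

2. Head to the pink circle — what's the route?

turn right 24°, forward 4.4 m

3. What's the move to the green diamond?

turn left 101°, forward 3.6 m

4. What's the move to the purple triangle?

blocked — turn left 76°, forward 6.1 m, then turn right 36°, forward 3.1 m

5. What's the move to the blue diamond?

blocked — turn left 120°, forward 5.1 m, then turn right 16°, forward 5.1 m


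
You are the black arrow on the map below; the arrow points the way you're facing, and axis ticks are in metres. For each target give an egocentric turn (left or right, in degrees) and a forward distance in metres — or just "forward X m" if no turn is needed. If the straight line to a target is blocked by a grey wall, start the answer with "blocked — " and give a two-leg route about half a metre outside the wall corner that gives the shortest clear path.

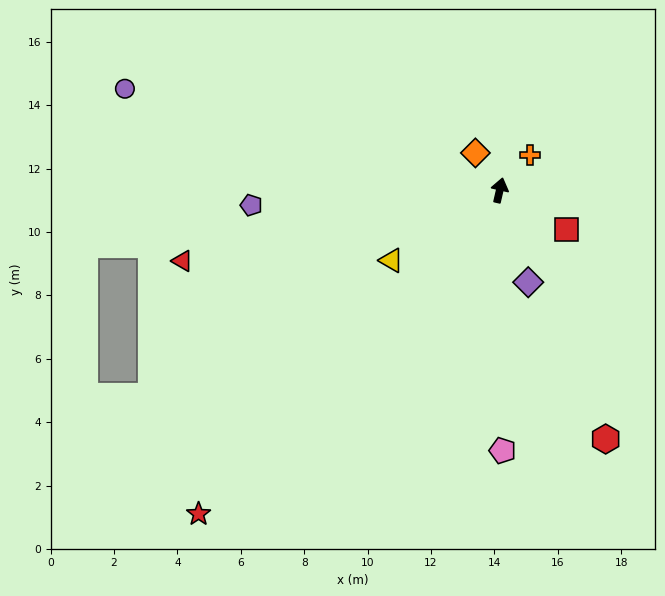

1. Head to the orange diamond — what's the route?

turn left 46°, forward 1.4 m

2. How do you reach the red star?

turn left 150°, forward 14.0 m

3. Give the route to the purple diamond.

turn right 150°, forward 3.0 m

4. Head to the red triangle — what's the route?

turn left 116°, forward 10.3 m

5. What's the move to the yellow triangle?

turn left 136°, forward 4.1 m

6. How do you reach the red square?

turn right 107°, forward 2.4 m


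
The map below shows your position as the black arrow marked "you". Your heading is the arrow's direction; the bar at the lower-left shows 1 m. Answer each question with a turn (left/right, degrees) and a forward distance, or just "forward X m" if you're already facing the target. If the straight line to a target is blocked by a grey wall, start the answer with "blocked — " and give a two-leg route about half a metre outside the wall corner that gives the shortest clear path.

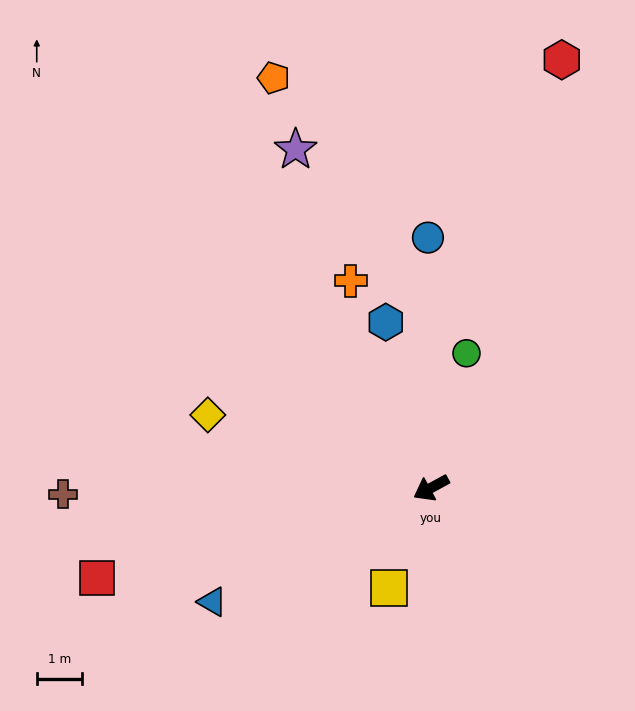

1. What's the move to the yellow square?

turn left 39°, forward 2.4 m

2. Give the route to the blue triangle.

forward 5.5 m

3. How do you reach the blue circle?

turn right 118°, forward 5.5 m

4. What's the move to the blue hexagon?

turn right 103°, forward 3.8 m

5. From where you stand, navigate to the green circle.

turn right 133°, forward 3.1 m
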